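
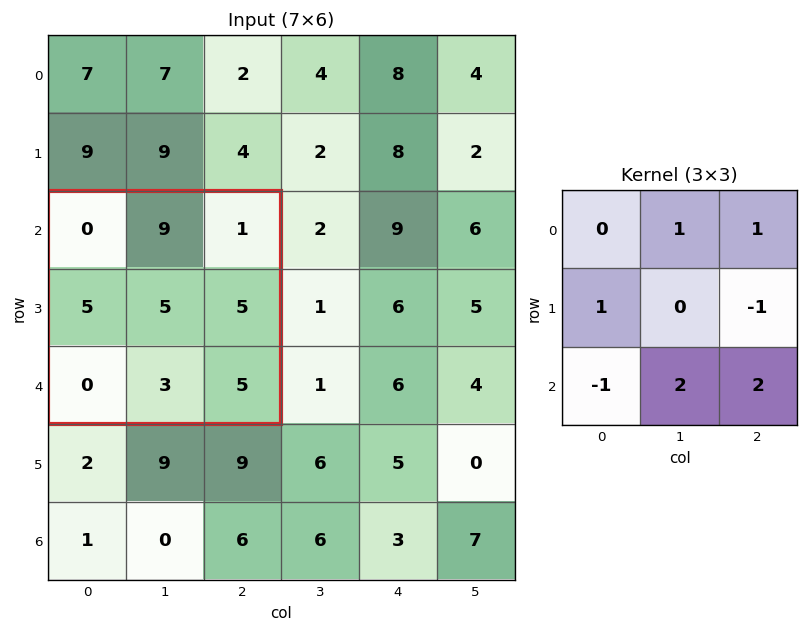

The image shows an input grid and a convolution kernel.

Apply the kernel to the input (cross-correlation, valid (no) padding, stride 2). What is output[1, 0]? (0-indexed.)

26

The receptive field on the input at this output position is [0 9 1 / 5 5 5 / 0 3 5]. Elementwise product with the kernel and sum: 9·1 + 1·1 + 5·1 + 5·-1 + 0·-1 + 3·2 + 5·2.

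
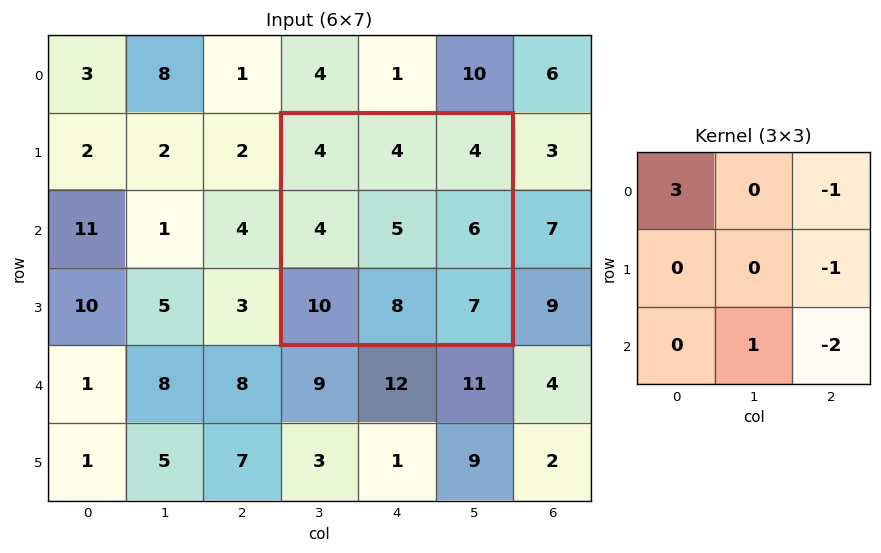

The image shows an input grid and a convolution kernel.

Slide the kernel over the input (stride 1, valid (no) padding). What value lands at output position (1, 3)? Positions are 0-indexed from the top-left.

The receptive field on the input at this output position is [4 4 4 / 4 5 6 / 10 8 7]. Elementwise product with the kernel and sum: 4·3 + 4·-1 + 6·-1 + 8·1 + 7·-2.

-4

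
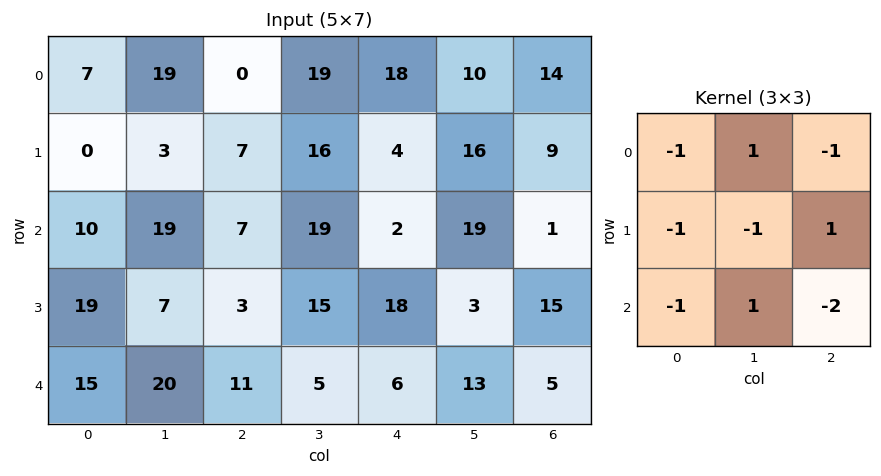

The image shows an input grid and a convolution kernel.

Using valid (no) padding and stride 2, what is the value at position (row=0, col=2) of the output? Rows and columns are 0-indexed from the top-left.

The receptive field on the input at this output position is [18 10 14 / 4 16 9 / 2 19 1]. Elementwise product with the kernel and sum: 18·-1 + 10·1 + 14·-1 + 4·-1 + 16·-1 + 9·1 + 2·-1 + 19·1 + 1·-2.

-18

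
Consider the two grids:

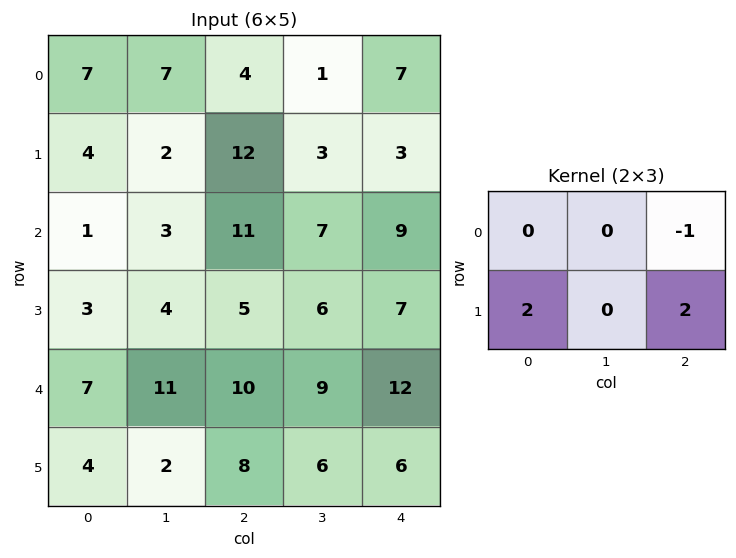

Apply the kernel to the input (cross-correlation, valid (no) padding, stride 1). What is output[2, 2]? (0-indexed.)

The receptive field on the input at this output position is [11 7 9 / 5 6 7]. Elementwise product with the kernel and sum: 9·-1 + 5·2 + 7·2.

15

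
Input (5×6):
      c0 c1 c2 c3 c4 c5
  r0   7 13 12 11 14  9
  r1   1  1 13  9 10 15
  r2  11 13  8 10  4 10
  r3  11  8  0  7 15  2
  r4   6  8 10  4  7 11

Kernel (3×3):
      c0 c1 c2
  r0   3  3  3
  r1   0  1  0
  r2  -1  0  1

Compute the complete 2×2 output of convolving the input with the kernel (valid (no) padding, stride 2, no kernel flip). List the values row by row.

94 116
108 70

Output[0,0]: The receptive field on the input at this output position is [7 13 12 / 1 1 13 / 11 13 8]. Elementwise product with the kernel and sum: 7·3 + 13·3 + 12·3 + 1·1 + 11·-1 + 8·1.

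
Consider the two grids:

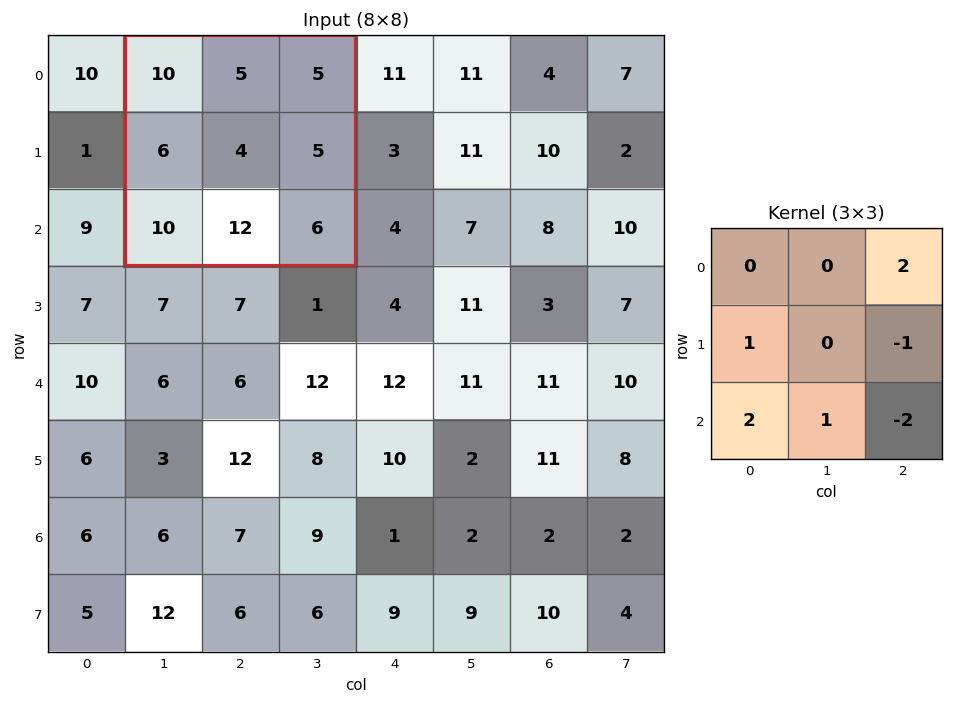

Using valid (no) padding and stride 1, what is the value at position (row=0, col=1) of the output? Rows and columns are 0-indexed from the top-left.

31

The receptive field on the input at this output position is [10 5 5 / 6 4 5 / 10 12 6]. Elementwise product with the kernel and sum: 5·2 + 6·1 + 5·-1 + 10·2 + 12·1 + 6·-2.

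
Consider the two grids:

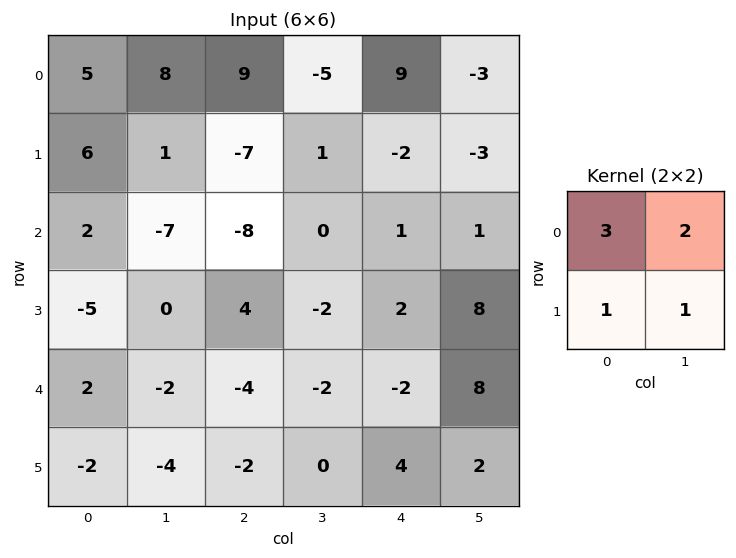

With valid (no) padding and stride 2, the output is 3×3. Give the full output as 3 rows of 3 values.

Output[0,0]: The receptive field on the input at this output position is [5 8 / 6 1]. Elementwise product with the kernel and sum: 5·3 + 8·2 + 6·1 + 1·1.

38 11 16
-13 -22 15
-4 -18 16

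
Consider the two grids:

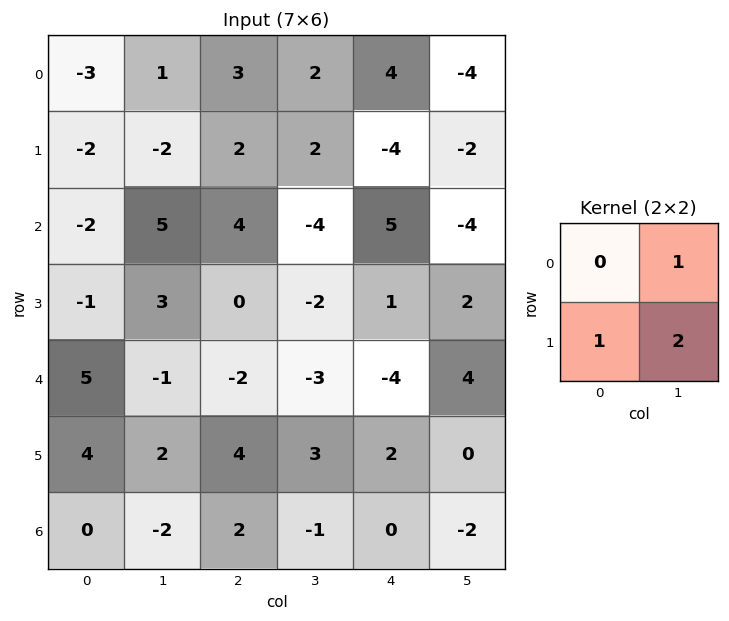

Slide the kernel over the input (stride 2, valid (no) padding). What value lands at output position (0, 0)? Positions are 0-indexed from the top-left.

The receptive field on the input at this output position is [-3 1 / -2 -2]. Elementwise product with the kernel and sum: 1·1 + -2·1 + -2·2.

-5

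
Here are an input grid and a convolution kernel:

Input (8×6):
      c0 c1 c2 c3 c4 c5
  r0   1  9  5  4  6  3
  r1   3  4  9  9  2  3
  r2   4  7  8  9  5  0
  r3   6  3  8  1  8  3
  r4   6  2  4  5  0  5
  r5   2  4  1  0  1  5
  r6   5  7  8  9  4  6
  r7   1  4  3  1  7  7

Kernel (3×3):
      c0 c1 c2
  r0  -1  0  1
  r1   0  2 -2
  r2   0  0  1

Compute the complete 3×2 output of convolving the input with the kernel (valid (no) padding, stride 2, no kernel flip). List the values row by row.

Output[0,0]: The receptive field on the input at this output position is [1 9 5 / 3 4 9 / 4 7 8]. Elementwise product with the kernel and sum: 1·-1 + 5·1 + 4·2 + 9·-2 + 8·1.
Output[0,1]: The receptive field on the input at this output position is [5 4 6 / 9 9 2 / 8 9 5]. Elementwise product with the kernel and sum: 5·-1 + 6·1 + 9·2 + 2·-2 + 5·1.

2 20
-2 -17
12 -2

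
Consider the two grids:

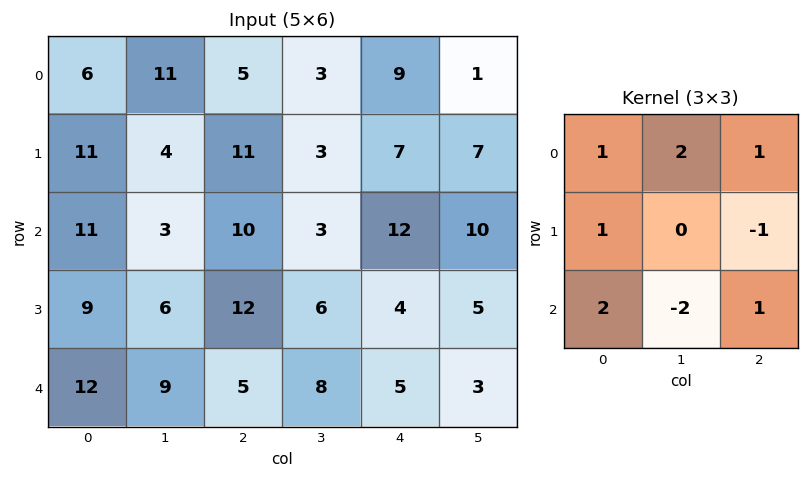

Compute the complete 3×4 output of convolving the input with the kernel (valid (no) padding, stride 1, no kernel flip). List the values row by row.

59 14 50 10
49 23 38 26
35 42 35 47

Output[0,0]: The receptive field on the input at this output position is [6 11 5 / 11 4 11 / 11 3 10]. Elementwise product with the kernel and sum: 6·1 + 11·2 + 5·1 + 11·1 + 11·-1 + 11·2 + 3·-2 + 10·1.
Output[0,1]: The receptive field on the input at this output position is [11 5 3 / 4 11 3 / 3 10 3]. Elementwise product with the kernel and sum: 11·1 + 5·2 + 3·1 + 4·1 + 3·-1 + 3·2 + 10·-2 + 3·1.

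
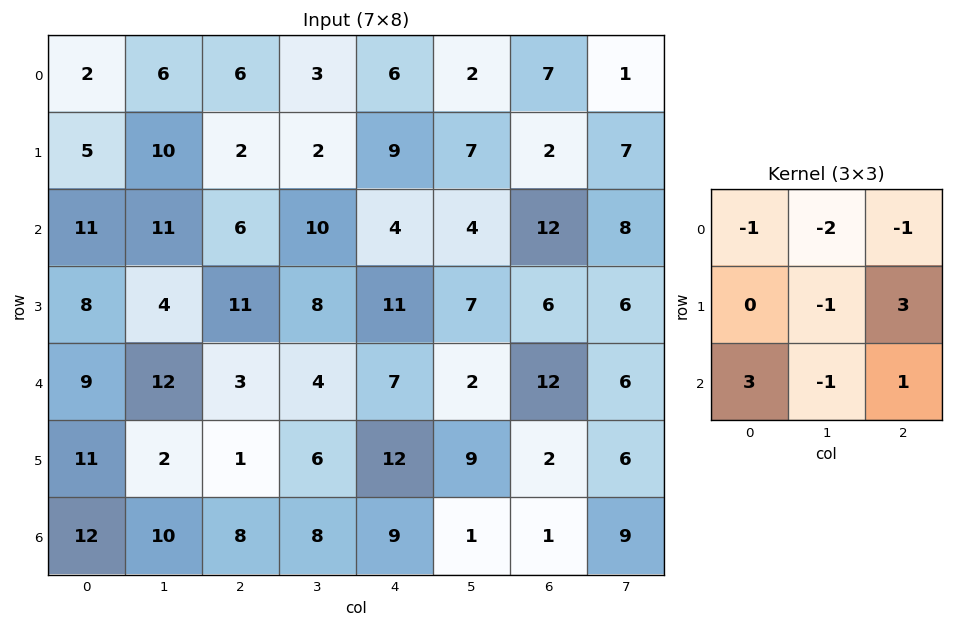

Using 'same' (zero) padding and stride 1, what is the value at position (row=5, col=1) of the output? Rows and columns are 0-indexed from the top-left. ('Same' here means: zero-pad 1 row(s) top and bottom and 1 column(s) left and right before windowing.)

The receptive field on the zero-padded input at this output position is [9 12 3 / 11 2 1 / 12 10 8]. Elementwise product with the kernel and sum: 9·-1 + 12·-2 + 3·-1 + 2·-1 + 1·3 + 12·3 + 10·-1 + 8·1.

-1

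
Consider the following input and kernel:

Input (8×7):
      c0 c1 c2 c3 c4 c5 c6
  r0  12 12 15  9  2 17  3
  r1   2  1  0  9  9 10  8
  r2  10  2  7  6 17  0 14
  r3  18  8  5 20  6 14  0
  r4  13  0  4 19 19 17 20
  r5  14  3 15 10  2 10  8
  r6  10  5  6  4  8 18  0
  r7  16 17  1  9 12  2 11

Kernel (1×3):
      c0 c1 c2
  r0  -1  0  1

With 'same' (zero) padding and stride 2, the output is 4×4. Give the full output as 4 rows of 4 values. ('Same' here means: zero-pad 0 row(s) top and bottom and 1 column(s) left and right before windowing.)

12 -3 8 -17
2 4 -6 0
0 19 -2 -17
5 -1 14 -18

Output[0,0]: The receptive field on the zero-padded input at this output position is [0 12 12]. Elementwise product with the kernel and sum: 0·-1 + 12·1.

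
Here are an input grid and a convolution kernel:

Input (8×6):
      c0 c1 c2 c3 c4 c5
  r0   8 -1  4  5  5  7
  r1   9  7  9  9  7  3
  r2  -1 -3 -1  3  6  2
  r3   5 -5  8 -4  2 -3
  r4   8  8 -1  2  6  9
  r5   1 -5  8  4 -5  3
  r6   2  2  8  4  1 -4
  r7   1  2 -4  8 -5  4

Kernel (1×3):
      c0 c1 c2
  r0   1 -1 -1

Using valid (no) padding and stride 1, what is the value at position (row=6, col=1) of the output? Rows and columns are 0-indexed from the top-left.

The receptive field on the input at this output position is [2 8 4]. Elementwise product with the kernel and sum: 2·1 + 8·-1 + 4·-1.

-10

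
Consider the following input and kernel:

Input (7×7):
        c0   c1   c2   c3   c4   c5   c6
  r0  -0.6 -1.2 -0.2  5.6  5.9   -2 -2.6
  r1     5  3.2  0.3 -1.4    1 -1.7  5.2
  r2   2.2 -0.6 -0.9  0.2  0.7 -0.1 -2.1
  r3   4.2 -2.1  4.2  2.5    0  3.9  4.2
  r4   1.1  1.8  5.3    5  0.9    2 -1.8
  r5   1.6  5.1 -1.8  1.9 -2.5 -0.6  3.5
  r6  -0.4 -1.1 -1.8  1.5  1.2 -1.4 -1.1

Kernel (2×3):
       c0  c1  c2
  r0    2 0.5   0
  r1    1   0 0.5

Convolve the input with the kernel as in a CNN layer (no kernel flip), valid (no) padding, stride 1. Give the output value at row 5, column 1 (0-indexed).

8.95

The receptive field on the input at this output position is [5.1 -1.8 1.9 / -1.1 -1.8 1.5]. Elementwise product with the kernel and sum: 5.1·2 + -1.8·0.5 + -1.1·1 + 1.5·0.5.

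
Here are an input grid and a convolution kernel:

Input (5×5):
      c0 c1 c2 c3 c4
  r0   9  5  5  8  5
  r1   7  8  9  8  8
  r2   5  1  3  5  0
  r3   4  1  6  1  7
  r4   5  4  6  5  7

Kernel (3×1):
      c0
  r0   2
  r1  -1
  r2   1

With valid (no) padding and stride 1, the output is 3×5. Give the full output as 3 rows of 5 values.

16 3 4 13 2
13 16 21 12 23
11 5 6 14 0

Output[0,0]: The receptive field on the input at this output position is [9 / 7 / 5]. Elementwise product with the kernel and sum: 9·2 + 7·-1 + 5·1.
Output[0,1]: The receptive field on the input at this output position is [5 / 8 / 1]. Elementwise product with the kernel and sum: 5·2 + 8·-1 + 1·1.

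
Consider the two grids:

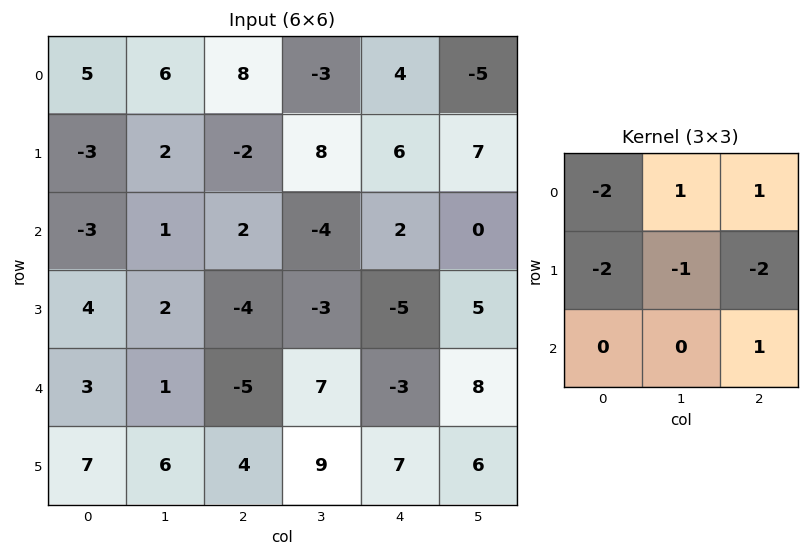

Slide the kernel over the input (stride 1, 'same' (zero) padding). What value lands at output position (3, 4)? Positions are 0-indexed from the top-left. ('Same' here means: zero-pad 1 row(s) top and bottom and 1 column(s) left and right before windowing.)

19

The receptive field on the zero-padded input at this output position is [-4 2 0 / -3 -5 5 / 7 -3 8]. Elementwise product with the kernel and sum: -4·-2 + 2·1 + 0·1 + -3·-2 + -5·-1 + 5·-2 + 8·1.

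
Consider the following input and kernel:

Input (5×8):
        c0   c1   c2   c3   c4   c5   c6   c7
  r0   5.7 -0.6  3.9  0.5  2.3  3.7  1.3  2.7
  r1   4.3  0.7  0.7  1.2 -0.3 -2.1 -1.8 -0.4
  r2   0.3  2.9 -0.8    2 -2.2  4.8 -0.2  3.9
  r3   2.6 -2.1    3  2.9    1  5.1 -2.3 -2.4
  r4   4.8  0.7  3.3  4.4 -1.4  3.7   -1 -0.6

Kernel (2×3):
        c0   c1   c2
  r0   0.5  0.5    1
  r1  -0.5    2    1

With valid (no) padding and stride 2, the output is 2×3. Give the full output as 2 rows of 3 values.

6.4 6.25 -1.55
-1.7 3.7 8.5

Output[0,0]: The receptive field on the input at this output position is [5.7 -0.6 3.9 / 4.3 0.7 0.7]. Elementwise product with the kernel and sum: 5.7·0.5 + -0.6·0.5 + 3.9·1 + 4.3·-0.5 + 0.7·2 + 0.7·1.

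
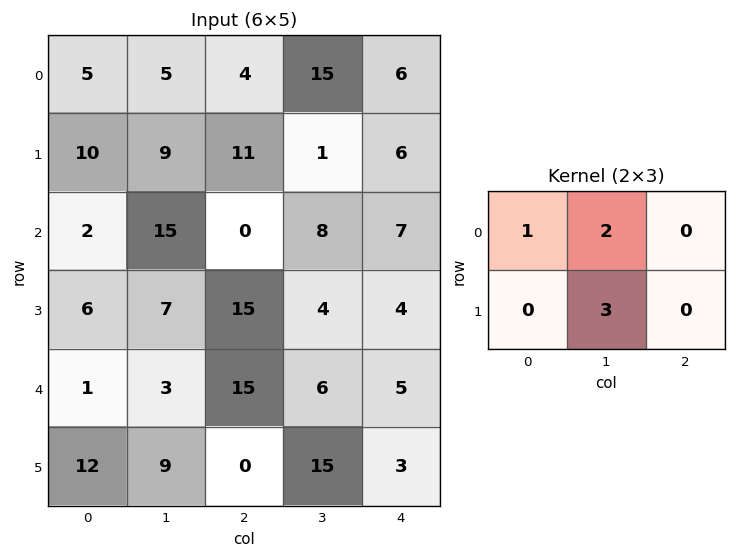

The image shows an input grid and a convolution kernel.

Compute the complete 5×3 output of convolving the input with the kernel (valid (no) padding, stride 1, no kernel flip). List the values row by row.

42 46 37
73 31 37
53 60 28
29 82 41
34 33 72

Output[0,0]: The receptive field on the input at this output position is [5 5 4 / 10 9 11]. Elementwise product with the kernel and sum: 5·1 + 5·2 + 9·3.
Output[0,1]: The receptive field on the input at this output position is [5 4 15 / 9 11 1]. Elementwise product with the kernel and sum: 5·1 + 4·2 + 11·3.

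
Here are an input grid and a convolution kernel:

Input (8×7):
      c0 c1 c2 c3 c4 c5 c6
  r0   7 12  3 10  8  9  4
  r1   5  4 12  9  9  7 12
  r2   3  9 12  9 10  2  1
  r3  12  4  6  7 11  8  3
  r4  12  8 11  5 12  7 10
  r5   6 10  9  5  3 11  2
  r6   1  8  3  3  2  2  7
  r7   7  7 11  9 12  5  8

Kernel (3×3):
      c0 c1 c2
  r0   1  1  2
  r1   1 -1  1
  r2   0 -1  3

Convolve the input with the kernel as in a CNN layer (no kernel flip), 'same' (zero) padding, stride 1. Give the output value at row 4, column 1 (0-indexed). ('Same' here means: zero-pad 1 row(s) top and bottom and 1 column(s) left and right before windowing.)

The receptive field on the zero-padded input at this output position is [12 4 6 / 12 8 11 / 6 10 9]. Elementwise product with the kernel and sum: 12·1 + 4·1 + 6·2 + 12·1 + 8·-1 + 11·1 + 10·-1 + 9·3.

60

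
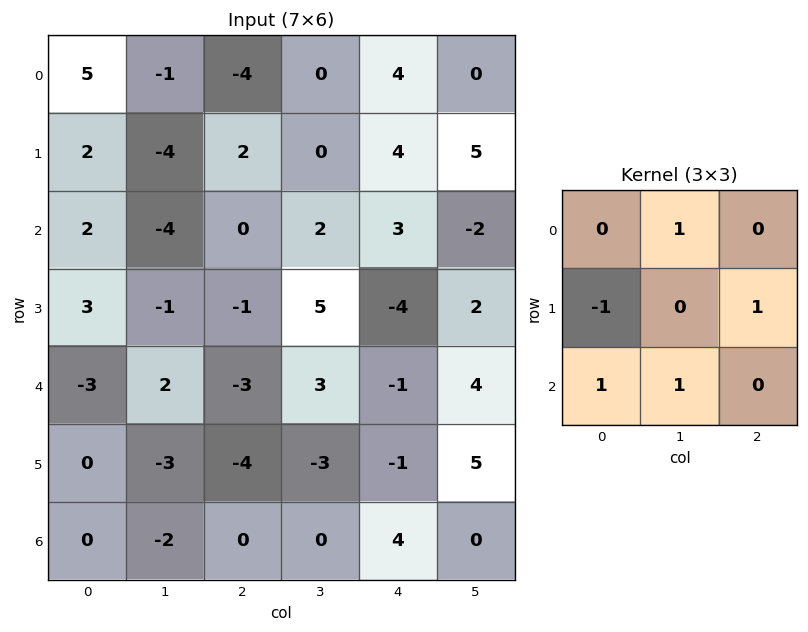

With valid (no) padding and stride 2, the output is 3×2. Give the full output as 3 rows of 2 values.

-3 4
-9 -1
-4 6

Output[0,0]: The receptive field on the input at this output position is [5 -1 -4 / 2 -4 2 / 2 -4 0]. Elementwise product with the kernel and sum: -1·1 + 2·-1 + 2·1 + 2·1 + -4·1.
Output[0,1]: The receptive field on the input at this output position is [-4 0 4 / 2 0 4 / 0 2 3]. Elementwise product with the kernel and sum: 0·1 + 2·-1 + 4·1 + 0·1 + 2·1.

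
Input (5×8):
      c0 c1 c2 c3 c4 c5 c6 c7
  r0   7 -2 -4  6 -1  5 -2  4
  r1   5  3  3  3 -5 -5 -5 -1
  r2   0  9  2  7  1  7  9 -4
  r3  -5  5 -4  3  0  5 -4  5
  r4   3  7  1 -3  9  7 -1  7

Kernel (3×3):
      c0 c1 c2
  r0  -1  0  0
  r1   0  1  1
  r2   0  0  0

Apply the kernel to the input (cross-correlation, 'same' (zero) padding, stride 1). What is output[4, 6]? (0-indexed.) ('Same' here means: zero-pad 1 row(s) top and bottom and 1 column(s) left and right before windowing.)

The receptive field on the zero-padded input at this output position is [5 -4 5 / 7 -1 7 / 0 0 0]. Elementwise product with the kernel and sum: 5·-1 + -1·1 + 7·1.

1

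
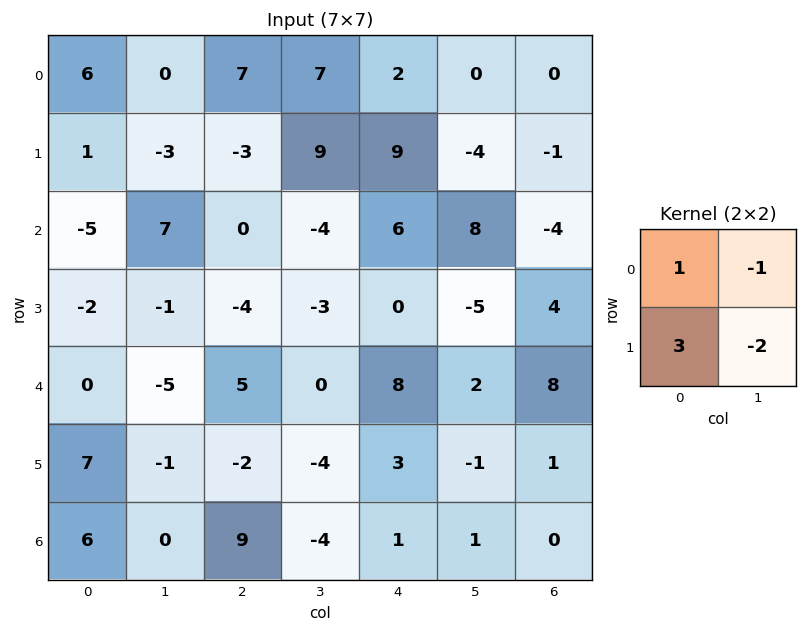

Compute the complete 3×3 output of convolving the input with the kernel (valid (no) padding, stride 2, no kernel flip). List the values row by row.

Output[0,0]: The receptive field on the input at this output position is [6 0 / 1 -3]. Elementwise product with the kernel and sum: 6·1 + 0·-1 + 1·3 + -3·-2.

15 -27 37
-16 -2 8
28 7 17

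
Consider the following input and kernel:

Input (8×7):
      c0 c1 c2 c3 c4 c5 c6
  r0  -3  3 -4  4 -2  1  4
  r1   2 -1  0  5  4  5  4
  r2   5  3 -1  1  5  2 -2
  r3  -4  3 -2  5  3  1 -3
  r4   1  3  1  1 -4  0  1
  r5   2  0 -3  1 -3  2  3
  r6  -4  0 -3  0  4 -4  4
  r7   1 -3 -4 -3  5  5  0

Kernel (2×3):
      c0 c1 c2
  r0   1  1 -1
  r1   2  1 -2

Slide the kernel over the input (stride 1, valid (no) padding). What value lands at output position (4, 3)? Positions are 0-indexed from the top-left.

-8

The receptive field on the input at this output position is [1 -4 0 / 1 -3 2]. Elementwise product with the kernel and sum: 1·1 + -4·1 + 0·-1 + 1·2 + -3·1 + 2·-2.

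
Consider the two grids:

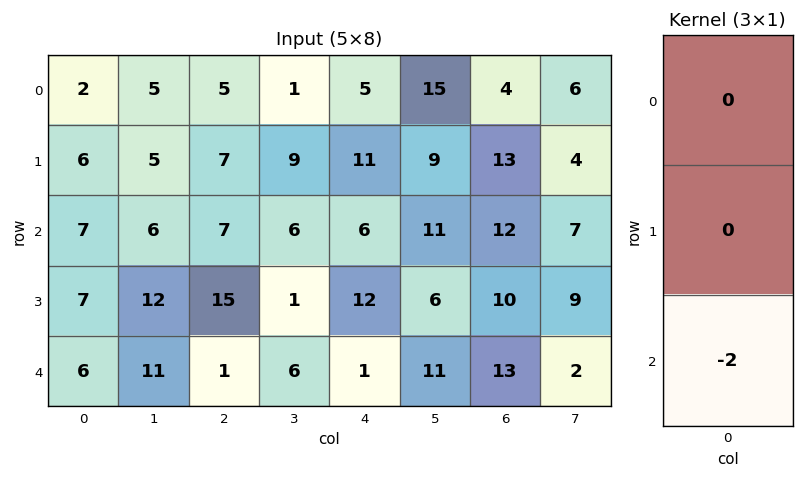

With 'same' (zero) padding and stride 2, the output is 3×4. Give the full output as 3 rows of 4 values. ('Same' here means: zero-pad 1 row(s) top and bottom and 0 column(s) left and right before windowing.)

Output[0,0]: The receptive field on the zero-padded input at this output position is [0 / 2 / 6]. Elementwise product with the kernel and sum: 6·-2.

-12 -14 -22 -26
-14 -30 -24 -20
0 0 0 0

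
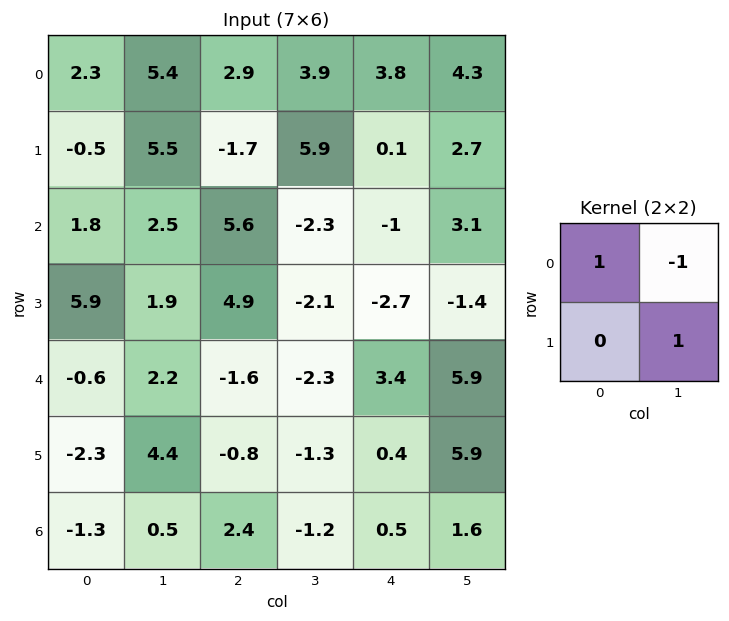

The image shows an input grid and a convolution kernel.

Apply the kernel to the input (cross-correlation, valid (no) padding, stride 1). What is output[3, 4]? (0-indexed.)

The receptive field on the input at this output position is [-2.7 -1.4 / 3.4 5.9]. Elementwise product with the kernel and sum: -2.7·1 + -1.4·-1 + 5.9·1.

4.6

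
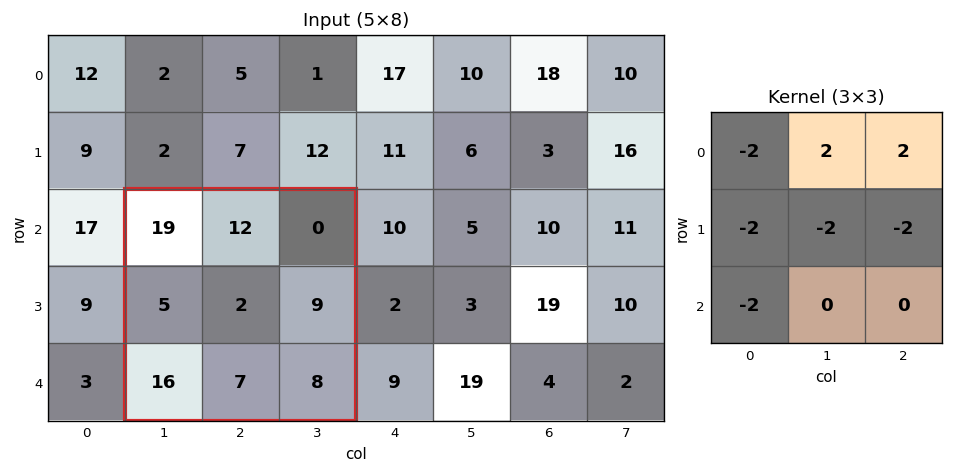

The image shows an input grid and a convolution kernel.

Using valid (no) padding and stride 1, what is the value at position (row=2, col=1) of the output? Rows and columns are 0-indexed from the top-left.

-78

The receptive field on the input at this output position is [19 12 0 / 5 2 9 / 16 7 8]. Elementwise product with the kernel and sum: 19·-2 + 12·2 + 0·2 + 5·-2 + 2·-2 + 9·-2 + 16·-2.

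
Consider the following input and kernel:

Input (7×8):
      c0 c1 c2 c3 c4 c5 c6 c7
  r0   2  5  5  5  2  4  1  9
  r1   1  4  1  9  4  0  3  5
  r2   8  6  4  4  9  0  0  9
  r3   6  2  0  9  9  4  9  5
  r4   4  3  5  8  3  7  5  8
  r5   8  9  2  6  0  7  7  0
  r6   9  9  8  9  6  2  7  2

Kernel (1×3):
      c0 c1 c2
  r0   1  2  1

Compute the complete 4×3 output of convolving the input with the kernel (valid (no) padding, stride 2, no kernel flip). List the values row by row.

17 17 11
24 21 9
15 24 22
35 32 17

Output[0,0]: The receptive field on the input at this output position is [2 5 5]. Elementwise product with the kernel and sum: 2·1 + 5·2 + 5·1.
Output[0,1]: The receptive field on the input at this output position is [5 5 2]. Elementwise product with the kernel and sum: 5·1 + 5·2 + 2·1.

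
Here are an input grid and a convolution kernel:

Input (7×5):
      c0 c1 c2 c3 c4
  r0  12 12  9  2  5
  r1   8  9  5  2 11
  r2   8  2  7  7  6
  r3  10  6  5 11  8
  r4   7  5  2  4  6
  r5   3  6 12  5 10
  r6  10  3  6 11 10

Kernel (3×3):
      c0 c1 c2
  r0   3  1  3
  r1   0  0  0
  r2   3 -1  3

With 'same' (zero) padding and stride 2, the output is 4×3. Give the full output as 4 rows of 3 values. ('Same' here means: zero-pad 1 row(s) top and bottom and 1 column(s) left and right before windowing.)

19 28 -5
43 84 42
43 77 46
21 45 25

Output[0,0]: The receptive field on the zero-padded input at this output position is [0 0 0 / 0 12 12 / 0 8 9]. Elementwise product with the kernel and sum: 0·3 + 0·1 + 0·3 + 0·3 + 8·-1 + 9·3.
Output[0,1]: The receptive field on the zero-padded input at this output position is [0 0 0 / 12 9 2 / 9 5 2]. Elementwise product with the kernel and sum: 0·3 + 0·1 + 0·3 + 9·3 + 5·-1 + 2·3.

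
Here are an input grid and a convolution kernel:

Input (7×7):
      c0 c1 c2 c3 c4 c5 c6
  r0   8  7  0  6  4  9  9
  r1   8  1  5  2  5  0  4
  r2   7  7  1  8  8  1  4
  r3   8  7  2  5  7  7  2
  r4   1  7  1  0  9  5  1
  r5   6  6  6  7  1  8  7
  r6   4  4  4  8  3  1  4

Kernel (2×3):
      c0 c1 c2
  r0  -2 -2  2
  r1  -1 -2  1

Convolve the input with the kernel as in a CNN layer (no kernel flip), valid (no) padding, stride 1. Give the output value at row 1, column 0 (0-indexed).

The receptive field on the input at this output position is [8 1 5 / 7 7 1]. Elementwise product with the kernel and sum: 8·-2 + 1·-2 + 5·2 + 7·-1 + 7·-2 + 1·1.

-28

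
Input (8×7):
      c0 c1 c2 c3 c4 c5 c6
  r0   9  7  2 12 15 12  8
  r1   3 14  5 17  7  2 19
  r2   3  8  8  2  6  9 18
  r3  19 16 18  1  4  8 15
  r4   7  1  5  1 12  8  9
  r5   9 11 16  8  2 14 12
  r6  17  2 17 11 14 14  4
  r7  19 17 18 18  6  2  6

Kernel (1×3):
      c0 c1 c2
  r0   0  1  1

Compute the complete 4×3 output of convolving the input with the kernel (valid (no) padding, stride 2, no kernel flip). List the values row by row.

Output[0,0]: The receptive field on the input at this output position is [9 7 2]. Elementwise product with the kernel and sum: 7·1 + 2·1.
Output[0,1]: The receptive field on the input at this output position is [2 12 15]. Elementwise product with the kernel and sum: 12·1 + 15·1.

9 27 20
16 8 27
6 13 17
19 25 18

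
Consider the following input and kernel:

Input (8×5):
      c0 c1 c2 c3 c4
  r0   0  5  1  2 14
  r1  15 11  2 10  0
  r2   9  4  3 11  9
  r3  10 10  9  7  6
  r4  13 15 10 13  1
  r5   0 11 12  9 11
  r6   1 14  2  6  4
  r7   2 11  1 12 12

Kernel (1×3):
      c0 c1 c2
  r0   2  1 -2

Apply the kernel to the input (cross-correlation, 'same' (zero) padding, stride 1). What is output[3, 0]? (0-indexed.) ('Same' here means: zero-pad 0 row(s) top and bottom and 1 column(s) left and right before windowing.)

-10

The receptive field on the zero-padded input at this output position is [0 10 10]. Elementwise product with the kernel and sum: 0·2 + 10·1 + 10·-2.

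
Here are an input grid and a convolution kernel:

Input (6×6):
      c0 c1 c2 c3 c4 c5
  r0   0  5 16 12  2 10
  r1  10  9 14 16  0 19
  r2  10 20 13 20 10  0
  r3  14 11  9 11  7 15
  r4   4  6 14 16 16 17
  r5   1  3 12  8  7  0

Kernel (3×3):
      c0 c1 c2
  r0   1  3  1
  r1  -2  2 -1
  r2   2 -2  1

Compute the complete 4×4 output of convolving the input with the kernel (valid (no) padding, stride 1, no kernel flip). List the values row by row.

8 93 54 -3
73 48 69 38
78 64 92 44
54 39 52 32

Output[0,0]: The receptive field on the input at this output position is [0 5 16 / 10 9 14 / 10 20 13]. Elementwise product with the kernel and sum: 0·1 + 5·3 + 16·1 + 10·-2 + 9·2 + 14·-1 + 10·2 + 20·-2 + 13·1.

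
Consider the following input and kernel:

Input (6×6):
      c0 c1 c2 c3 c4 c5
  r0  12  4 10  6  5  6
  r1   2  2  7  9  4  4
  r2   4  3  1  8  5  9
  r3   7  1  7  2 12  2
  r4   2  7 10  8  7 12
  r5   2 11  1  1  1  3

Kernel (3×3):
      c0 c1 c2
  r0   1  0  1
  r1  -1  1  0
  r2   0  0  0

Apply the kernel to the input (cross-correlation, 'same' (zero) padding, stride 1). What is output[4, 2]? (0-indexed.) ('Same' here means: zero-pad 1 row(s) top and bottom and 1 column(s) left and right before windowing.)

The receptive field on the zero-padded input at this output position is [1 7 2 / 7 10 8 / 11 1 1]. Elementwise product with the kernel and sum: 1·1 + 2·1 + 7·-1 + 10·1.

6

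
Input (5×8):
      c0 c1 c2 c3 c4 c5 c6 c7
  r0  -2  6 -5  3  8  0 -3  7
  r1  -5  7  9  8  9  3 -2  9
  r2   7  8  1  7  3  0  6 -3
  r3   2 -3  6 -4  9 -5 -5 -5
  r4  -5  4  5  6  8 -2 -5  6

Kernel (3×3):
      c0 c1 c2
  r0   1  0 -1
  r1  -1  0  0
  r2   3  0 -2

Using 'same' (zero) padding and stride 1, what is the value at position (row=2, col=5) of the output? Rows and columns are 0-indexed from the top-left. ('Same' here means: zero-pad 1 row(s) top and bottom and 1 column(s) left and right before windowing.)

The receptive field on the zero-padded input at this output position is [9 3 -2 / 3 0 6 / 9 -5 -5]. Elementwise product with the kernel and sum: 9·1 + -2·-1 + 3·-1 + 9·3 + -5·-2.

45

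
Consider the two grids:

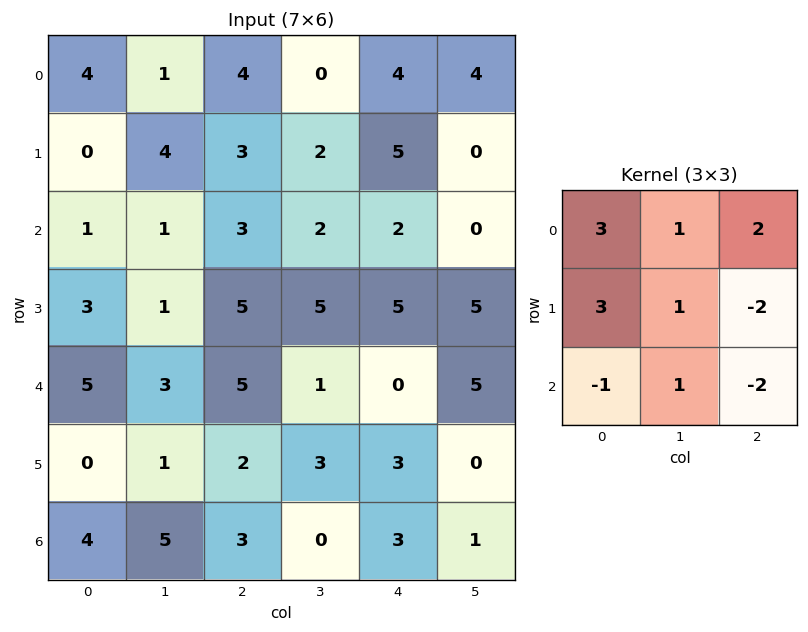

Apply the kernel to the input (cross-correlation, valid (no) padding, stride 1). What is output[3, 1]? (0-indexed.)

25

The receptive field on the input at this output position is [1 5 5 / 3 5 1 / 1 2 3]. Elementwise product with the kernel and sum: 1·3 + 5·1 + 5·2 + 3·3 + 5·1 + 1·-2 + 1·-1 + 2·1 + 3·-2.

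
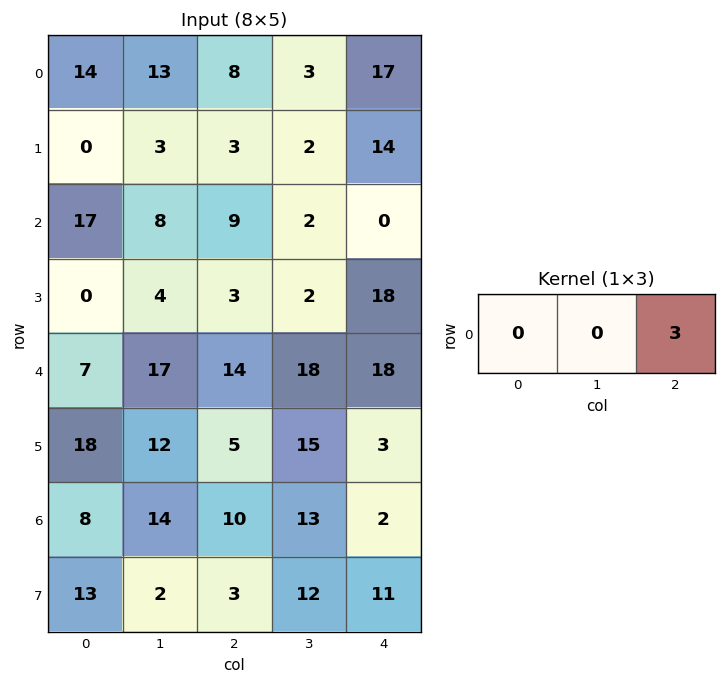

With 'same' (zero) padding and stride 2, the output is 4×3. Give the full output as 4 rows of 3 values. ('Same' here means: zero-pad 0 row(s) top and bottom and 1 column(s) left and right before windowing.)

39 9 0
24 6 0
51 54 0
42 39 0

Output[0,0]: The receptive field on the zero-padded input at this output position is [0 14 13]. Elementwise product with the kernel and sum: 13·3.
Output[0,1]: The receptive field on the zero-padded input at this output position is [13 8 3]. Elementwise product with the kernel and sum: 3·3.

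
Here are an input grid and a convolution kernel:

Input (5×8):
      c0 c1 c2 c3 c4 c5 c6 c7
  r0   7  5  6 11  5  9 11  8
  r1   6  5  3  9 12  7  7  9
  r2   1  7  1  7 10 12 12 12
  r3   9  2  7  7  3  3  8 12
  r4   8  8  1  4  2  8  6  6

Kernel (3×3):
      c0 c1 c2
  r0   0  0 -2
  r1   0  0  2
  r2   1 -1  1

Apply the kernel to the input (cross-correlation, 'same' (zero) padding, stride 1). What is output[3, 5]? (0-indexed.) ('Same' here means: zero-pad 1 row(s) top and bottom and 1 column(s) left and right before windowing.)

The receptive field on the zero-padded input at this output position is [10 12 12 / 3 3 8 / 2 8 6]. Elementwise product with the kernel and sum: 12·-2 + 8·2 + 2·1 + 8·-1 + 6·1.

-8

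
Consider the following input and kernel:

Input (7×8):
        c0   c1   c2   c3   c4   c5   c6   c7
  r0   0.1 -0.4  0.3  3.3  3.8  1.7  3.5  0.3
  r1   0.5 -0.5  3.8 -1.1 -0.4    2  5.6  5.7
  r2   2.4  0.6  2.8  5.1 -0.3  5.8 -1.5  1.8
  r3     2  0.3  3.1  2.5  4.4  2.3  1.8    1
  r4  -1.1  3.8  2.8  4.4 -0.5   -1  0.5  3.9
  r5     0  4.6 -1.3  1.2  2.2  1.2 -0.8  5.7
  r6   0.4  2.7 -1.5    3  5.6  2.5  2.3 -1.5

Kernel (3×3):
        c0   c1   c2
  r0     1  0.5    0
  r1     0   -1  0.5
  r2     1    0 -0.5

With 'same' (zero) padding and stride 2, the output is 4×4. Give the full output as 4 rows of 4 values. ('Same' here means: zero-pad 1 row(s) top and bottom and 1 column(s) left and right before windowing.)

Output[0,0]: The receptive field on the zero-padded input at this output position is [0 0 0 / 0 0.1 -0.4 / 0 0.5 -0.5]. Elementwise product with the kernel and sum: 0·1 + 0·0.5 + 0.1·-1 + -0.4·0.5 + 0·1 + -0.5·-0.5.
Output[0,1]: The receptive field on the zero-padded input at this output position is [0 0 0 / -0.4 0.3 3.3 / -0.5 3.8 -1.1]. Elementwise product with the kernel and sum: 0·1 + 0·0.5 + 0.3·-1 + 3.3·0.5 + -0.5·1 + -1.1·-0.5.

-0.05 1.4 -5.05 -4.2
-2 0.2 3.25 9
1.7 5.25 5.3 3
0.95 6.95 -2.05 -2.25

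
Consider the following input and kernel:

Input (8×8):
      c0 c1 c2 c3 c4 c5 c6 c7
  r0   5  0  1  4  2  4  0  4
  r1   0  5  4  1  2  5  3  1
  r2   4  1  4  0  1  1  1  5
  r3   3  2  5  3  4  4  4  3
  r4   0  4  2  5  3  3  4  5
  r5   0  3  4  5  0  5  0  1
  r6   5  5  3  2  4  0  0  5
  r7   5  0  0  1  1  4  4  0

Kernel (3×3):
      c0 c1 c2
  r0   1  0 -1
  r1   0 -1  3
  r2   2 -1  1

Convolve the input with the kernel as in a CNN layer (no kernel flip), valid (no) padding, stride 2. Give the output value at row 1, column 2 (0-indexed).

15

The receptive field on the input at this output position is [1 1 1 / 4 4 4 / 3 3 4]. Elementwise product with the kernel and sum: 1·1 + 1·-1 + 4·-1 + 4·3 + 3·2 + 3·-1 + 4·1.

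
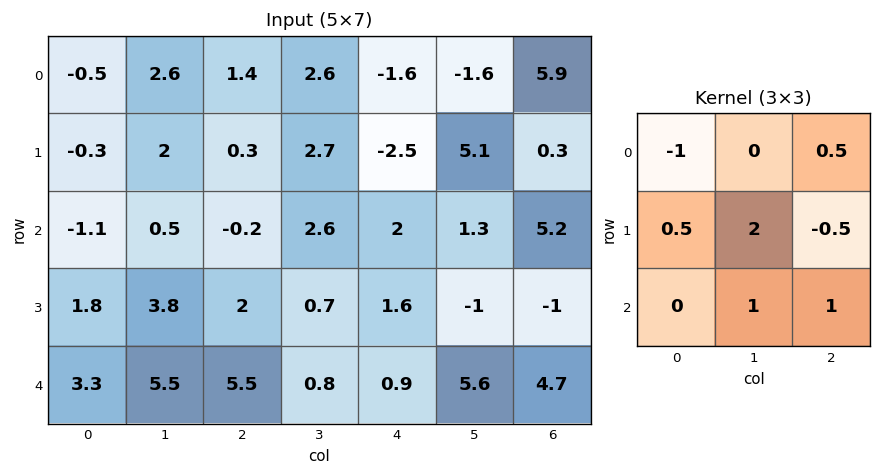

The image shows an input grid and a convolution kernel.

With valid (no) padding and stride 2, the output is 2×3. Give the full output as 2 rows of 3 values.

5.2 9.2 19.85
19.5 4.5 10.2

Output[0,0]: The receptive field on the input at this output position is [-0.5 2.6 1.4 / -0.3 2 0.3 / -1.1 0.5 -0.2]. Elementwise product with the kernel and sum: -0.5·-1 + 1.4·0.5 + -0.3·0.5 + 2·2 + 0.3·-0.5 + 0.5·1 + -0.2·1.
Output[0,1]: The receptive field on the input at this output position is [1.4 2.6 -1.6 / 0.3 2.7 -2.5 / -0.2 2.6 2]. Elementwise product with the kernel and sum: 1.4·-1 + -1.6·0.5 + 0.3·0.5 + 2.7·2 + -2.5·-0.5 + 2.6·1 + 2·1.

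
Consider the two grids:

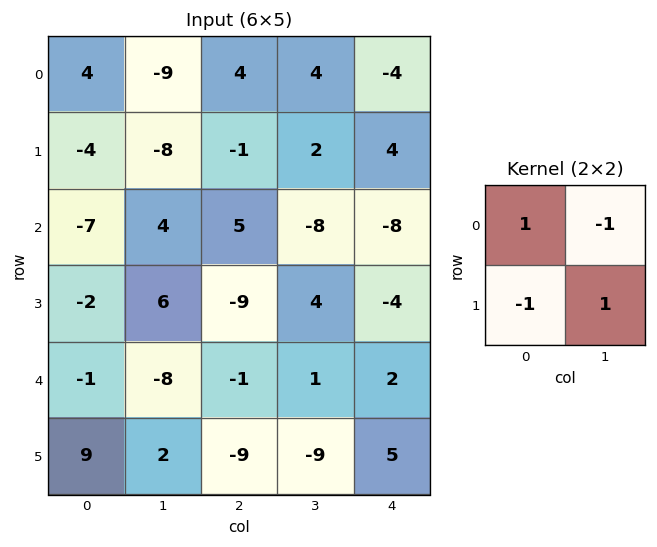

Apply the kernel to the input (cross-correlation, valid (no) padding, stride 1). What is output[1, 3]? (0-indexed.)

The receptive field on the input at this output position is [2 4 / -8 -8]. Elementwise product with the kernel and sum: 2·1 + 4·-1 + -8·-1 + -8·1.

-2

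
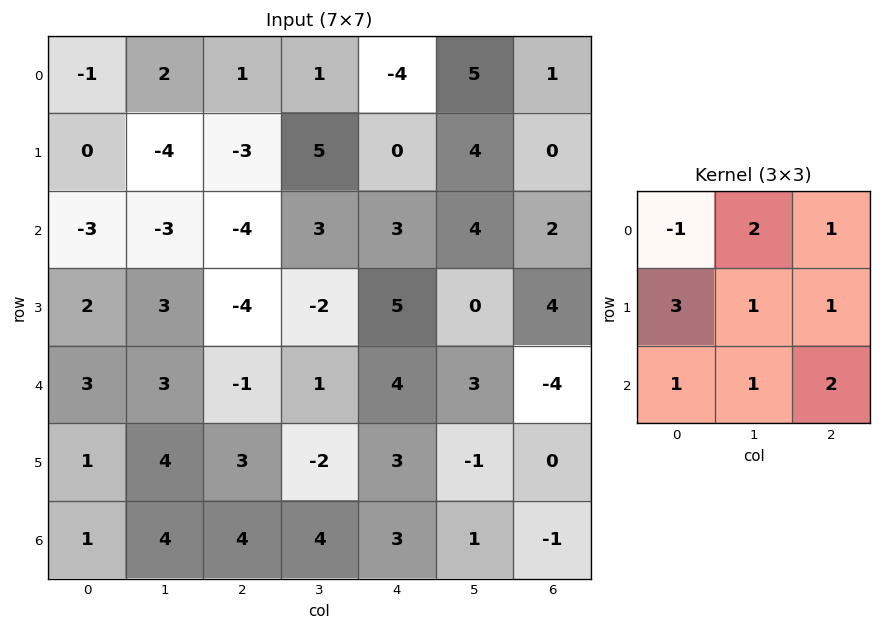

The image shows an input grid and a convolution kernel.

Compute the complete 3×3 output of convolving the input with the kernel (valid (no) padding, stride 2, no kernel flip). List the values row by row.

Output[0,0]: The receptive field on the input at this output position is [-1 2 1 / 0 -4 -3 / -3 -3 -4]. Elementwise product with the kernel and sum: -1·-1 + 2·2 + 1·1 + 0·3 + -4·1 + -3·1 + -3·1 + -3·1 + -4·2.

-15 -2 30
2 12 25
25 31 8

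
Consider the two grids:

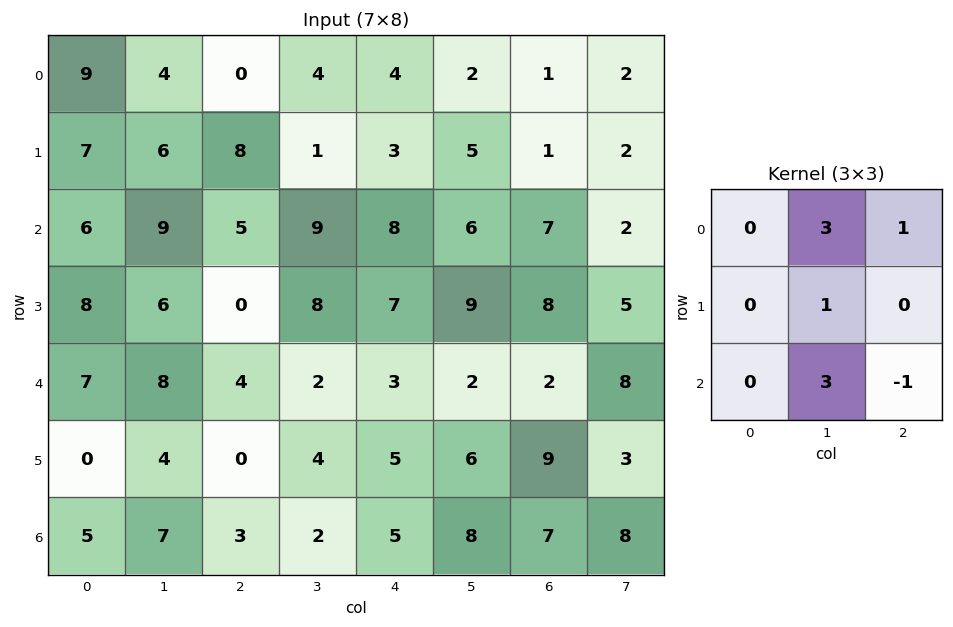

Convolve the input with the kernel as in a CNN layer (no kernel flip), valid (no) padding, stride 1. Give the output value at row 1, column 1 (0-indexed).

The receptive field on the input at this output position is [6 8 1 / 9 5 9 / 6 0 8]. Elementwise product with the kernel and sum: 8·3 + 1·1 + 5·1 + 0·3 + 8·-1.

22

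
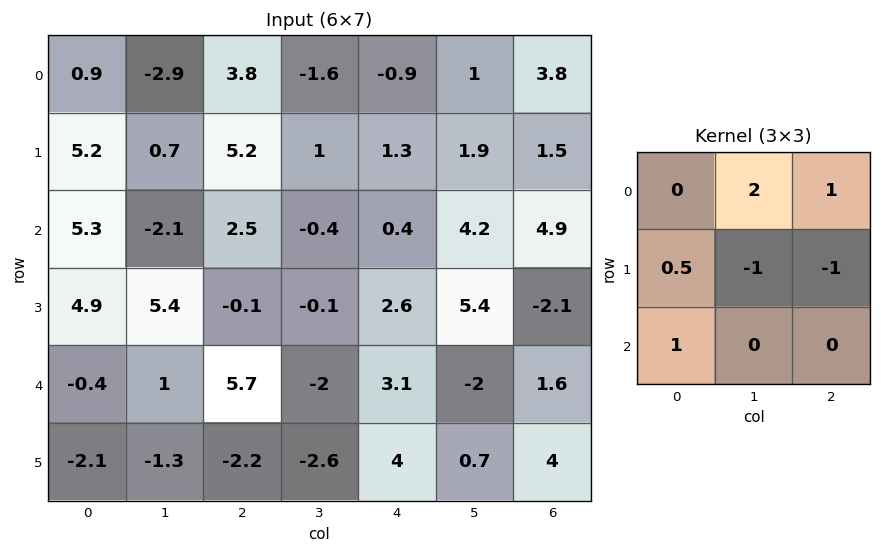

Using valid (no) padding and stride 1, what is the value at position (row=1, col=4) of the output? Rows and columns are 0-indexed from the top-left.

The receptive field on the input at this output position is [1.3 1.9 1.5 / 0.4 4.2 4.9 / 2.6 5.4 -2.1]. Elementwise product with the kernel and sum: 1.9·2 + 1.5·1 + 0.4·0.5 + 4.2·-1 + 4.9·-1 + 2.6·1.

-1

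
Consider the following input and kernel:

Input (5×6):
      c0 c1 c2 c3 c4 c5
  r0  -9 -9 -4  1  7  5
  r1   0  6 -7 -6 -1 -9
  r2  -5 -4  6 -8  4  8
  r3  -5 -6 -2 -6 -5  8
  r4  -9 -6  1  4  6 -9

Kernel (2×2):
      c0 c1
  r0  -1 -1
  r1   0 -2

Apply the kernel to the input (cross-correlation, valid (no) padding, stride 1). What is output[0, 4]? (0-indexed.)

6

The receptive field on the input at this output position is [7 5 / -1 -9]. Elementwise product with the kernel and sum: 7·-1 + 5·-1 + -9·-2.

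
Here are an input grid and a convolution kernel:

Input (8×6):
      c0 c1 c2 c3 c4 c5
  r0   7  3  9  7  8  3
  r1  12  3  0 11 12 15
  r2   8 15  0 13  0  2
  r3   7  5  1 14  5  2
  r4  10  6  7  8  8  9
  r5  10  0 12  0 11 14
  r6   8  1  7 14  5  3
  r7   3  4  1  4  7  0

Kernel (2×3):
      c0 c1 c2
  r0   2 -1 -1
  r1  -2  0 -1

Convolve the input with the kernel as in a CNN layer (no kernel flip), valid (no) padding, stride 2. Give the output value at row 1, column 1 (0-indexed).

The receptive field on the input at this output position is [0 13 0 / 1 14 5]. Elementwise product with the kernel and sum: 0·2 + 13·-1 + 0·-1 + 1·-2 + 5·-1.

-20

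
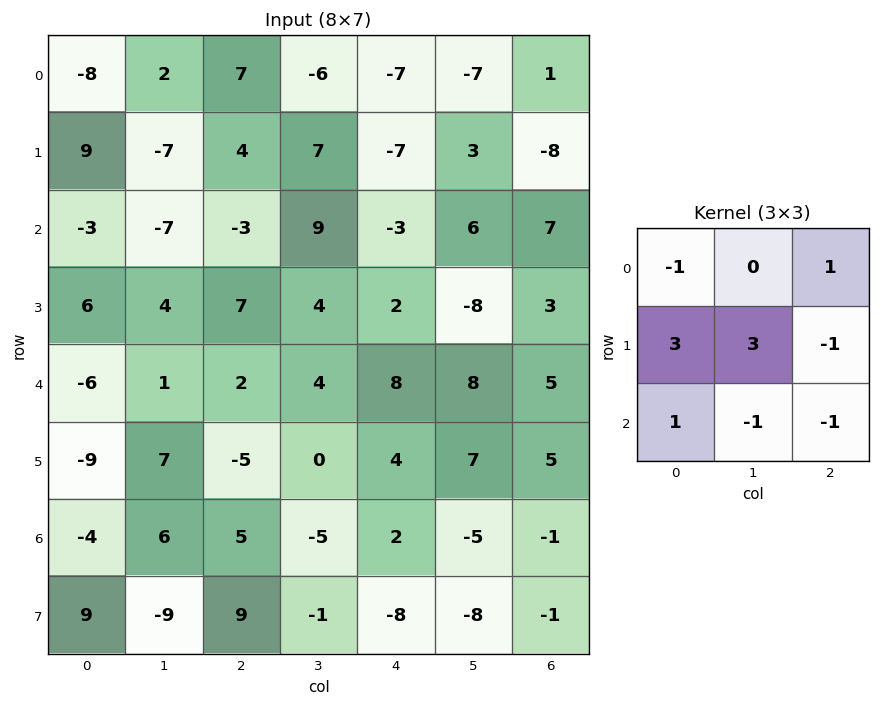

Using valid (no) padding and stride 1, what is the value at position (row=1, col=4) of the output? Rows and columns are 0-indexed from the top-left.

8

The receptive field on the input at this output position is [-7 3 -8 / -3 6 7 / 2 -8 3]. Elementwise product with the kernel and sum: -7·-1 + -8·1 + -3·3 + 6·3 + 7·-1 + 2·1 + -8·-1 + 3·-1.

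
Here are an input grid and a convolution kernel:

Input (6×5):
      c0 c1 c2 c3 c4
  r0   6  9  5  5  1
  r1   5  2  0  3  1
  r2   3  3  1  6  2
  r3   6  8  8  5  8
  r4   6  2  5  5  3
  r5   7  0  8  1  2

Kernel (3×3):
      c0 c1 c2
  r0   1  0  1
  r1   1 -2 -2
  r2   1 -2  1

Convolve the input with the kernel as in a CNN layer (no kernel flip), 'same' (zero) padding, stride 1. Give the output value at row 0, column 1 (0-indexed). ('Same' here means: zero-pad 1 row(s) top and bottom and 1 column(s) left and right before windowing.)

-21

The receptive field on the zero-padded input at this output position is [0 0 0 / 6 9 5 / 5 2 0]. Elementwise product with the kernel and sum: 0·1 + 0·1 + 6·1 + 9·-2 + 5·-2 + 5·1 + 2·-2 + 0·1.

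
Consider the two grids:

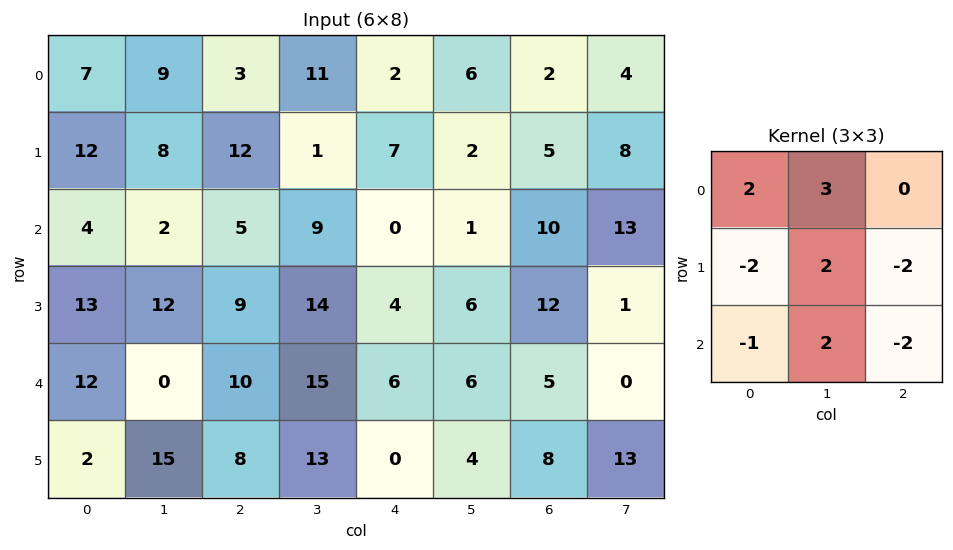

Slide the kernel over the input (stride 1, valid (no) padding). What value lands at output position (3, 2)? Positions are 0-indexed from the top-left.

76

The receptive field on the input at this output position is [9 14 4 / 10 15 6 / 8 13 0]. Elementwise product with the kernel and sum: 9·2 + 14·3 + 10·-2 + 15·2 + 6·-2 + 8·-1 + 13·2 + 0·-2.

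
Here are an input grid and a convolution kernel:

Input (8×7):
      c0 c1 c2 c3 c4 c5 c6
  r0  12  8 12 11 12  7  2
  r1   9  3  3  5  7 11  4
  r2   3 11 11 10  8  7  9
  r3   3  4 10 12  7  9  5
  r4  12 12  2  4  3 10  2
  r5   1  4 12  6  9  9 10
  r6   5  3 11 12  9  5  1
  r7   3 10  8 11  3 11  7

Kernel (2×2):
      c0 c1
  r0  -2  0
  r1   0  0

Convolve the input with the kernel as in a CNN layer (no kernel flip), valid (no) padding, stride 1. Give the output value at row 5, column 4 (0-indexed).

The receptive field on the input at this output position is [9 9 / 9 5]. Elementwise product with the kernel and sum: 9·-2.

-18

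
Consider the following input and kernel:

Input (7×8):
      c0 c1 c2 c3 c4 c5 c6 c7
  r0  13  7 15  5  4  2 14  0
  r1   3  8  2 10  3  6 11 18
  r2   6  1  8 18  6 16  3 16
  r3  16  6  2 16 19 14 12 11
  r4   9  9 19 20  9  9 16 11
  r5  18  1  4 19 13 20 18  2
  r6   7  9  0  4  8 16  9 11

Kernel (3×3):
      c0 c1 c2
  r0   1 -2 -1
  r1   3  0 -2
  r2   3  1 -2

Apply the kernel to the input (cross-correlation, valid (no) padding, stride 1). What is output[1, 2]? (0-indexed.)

The receptive field on the input at this output position is [2 10 3 / 8 18 6 / 2 16 19]. Elementwise product with the kernel and sum: 2·1 + 10·-2 + 3·-1 + 8·3 + 6·-2 + 2·3 + 16·1 + 19·-2.

-25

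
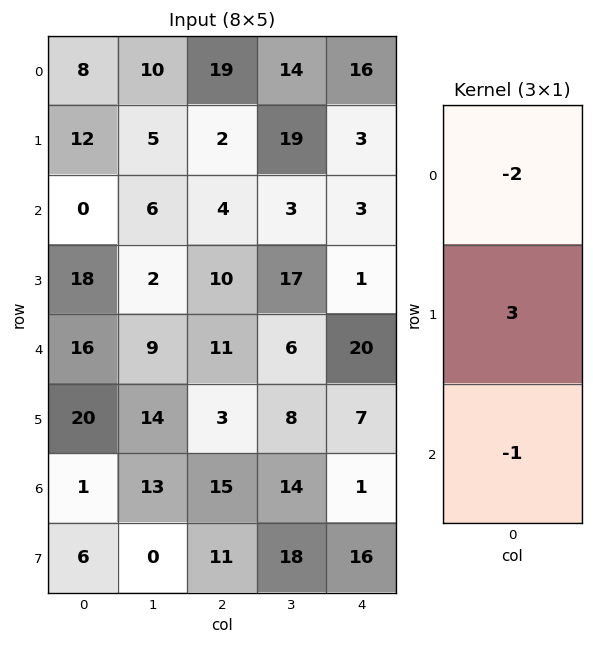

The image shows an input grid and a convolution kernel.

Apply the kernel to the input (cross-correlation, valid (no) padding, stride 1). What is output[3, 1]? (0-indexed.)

9

The receptive field on the input at this output position is [2 / 9 / 14]. Elementwise product with the kernel and sum: 2·-2 + 9·3 + 14·-1.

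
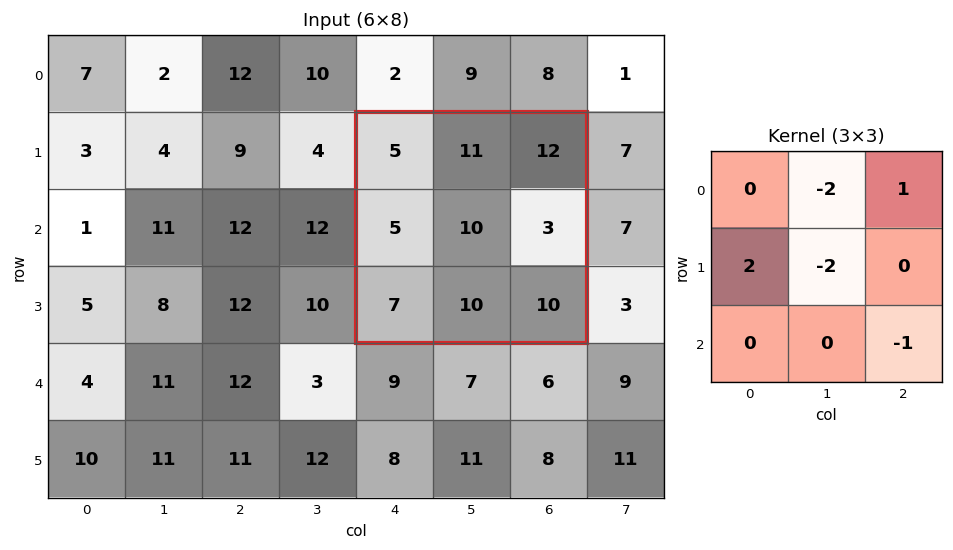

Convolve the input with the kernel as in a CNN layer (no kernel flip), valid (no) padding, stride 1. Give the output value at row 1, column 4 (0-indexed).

-30

The receptive field on the input at this output position is [5 11 12 / 5 10 3 / 7 10 10]. Elementwise product with the kernel and sum: 11·-2 + 12·1 + 5·2 + 10·-2 + 10·-1.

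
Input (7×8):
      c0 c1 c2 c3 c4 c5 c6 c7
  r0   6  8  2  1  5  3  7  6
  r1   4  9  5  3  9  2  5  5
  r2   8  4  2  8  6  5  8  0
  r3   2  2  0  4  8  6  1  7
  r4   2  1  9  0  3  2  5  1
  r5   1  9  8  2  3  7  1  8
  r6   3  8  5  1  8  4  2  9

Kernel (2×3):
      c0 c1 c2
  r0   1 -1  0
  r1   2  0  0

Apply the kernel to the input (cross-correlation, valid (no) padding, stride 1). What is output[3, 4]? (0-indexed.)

8

The receptive field on the input at this output position is [8 6 1 / 3 2 5]. Elementwise product with the kernel and sum: 8·1 + 6·-1 + 3·2.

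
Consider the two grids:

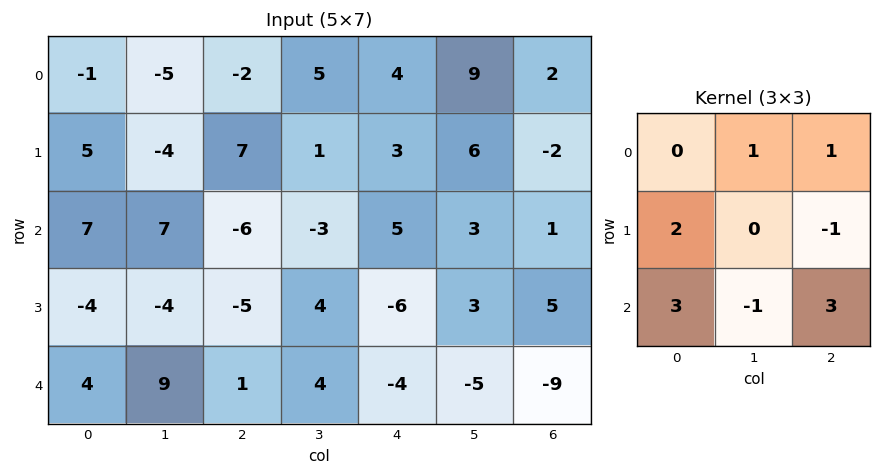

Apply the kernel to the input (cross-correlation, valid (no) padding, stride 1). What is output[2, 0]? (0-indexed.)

The receptive field on the input at this output position is [7 7 -6 / -4 -4 -5 / 4 9 1]. Elementwise product with the kernel and sum: 7·1 + -6·1 + -4·2 + -5·-1 + 4·3 + 9·-1 + 1·3.

4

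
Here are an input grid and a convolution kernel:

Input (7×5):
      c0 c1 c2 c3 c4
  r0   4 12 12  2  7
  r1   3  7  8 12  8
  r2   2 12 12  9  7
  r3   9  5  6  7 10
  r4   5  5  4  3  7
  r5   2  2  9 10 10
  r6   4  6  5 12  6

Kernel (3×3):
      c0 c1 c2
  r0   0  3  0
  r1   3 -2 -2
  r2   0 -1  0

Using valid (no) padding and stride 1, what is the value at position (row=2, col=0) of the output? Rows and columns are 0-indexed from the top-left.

The receptive field on the input at this output position is [2 12 12 / 9 5 6 / 5 5 4]. Elementwise product with the kernel and sum: 12·3 + 9·3 + 5·-2 + 6·-2 + 5·-1.

36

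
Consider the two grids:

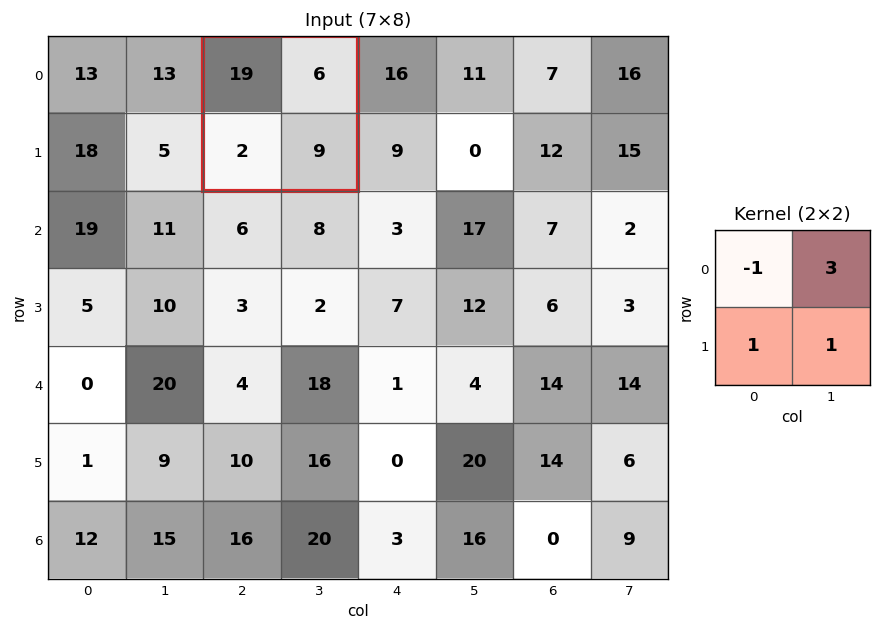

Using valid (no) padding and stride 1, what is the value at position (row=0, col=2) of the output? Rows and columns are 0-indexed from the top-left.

10

The receptive field on the input at this output position is [19 6 / 2 9]. Elementwise product with the kernel and sum: 19·-1 + 6·3 + 2·1 + 9·1.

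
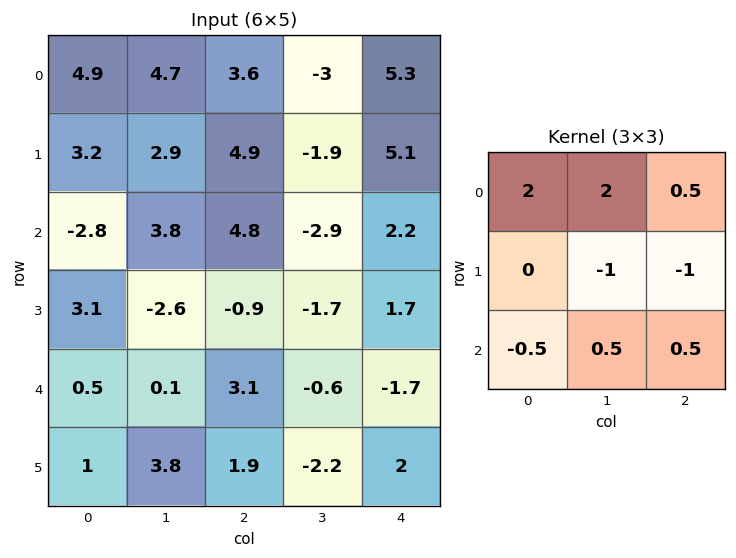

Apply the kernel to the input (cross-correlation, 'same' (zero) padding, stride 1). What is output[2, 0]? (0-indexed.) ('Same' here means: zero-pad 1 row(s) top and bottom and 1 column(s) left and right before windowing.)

7.1

The receptive field on the zero-padded input at this output position is [0 3.2 2.9 / 0 -2.8 3.8 / 0 3.1 -2.6]. Elementwise product with the kernel and sum: 0·2 + 3.2·2 + 2.9·0.5 + -2.8·-1 + 3.8·-1 + 0·-0.5 + 3.1·0.5 + -2.6·0.5.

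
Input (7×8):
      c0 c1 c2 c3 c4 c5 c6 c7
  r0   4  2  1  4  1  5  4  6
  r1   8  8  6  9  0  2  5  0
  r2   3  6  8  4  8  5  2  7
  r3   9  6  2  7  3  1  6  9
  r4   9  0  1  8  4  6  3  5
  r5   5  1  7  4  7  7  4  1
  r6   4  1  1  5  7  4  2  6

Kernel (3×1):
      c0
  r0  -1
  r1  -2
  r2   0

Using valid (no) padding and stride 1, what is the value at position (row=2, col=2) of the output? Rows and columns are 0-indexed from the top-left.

-12

The receptive field on the input at this output position is [8 / 2 / 1]. Elementwise product with the kernel and sum: 8·-1 + 2·-2.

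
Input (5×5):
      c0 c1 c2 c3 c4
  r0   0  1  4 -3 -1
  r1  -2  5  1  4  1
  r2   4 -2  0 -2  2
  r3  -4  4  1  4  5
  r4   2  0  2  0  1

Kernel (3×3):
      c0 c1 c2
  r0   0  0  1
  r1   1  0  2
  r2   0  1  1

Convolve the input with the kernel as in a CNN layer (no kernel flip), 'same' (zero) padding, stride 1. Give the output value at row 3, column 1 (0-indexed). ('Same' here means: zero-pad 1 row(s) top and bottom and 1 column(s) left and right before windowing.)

The receptive field on the zero-padded input at this output position is [4 -2 0 / -4 4 1 / 2 0 2]. Elementwise product with the kernel and sum: 0·1 + -4·1 + 1·2 + 0·1 + 2·1.

0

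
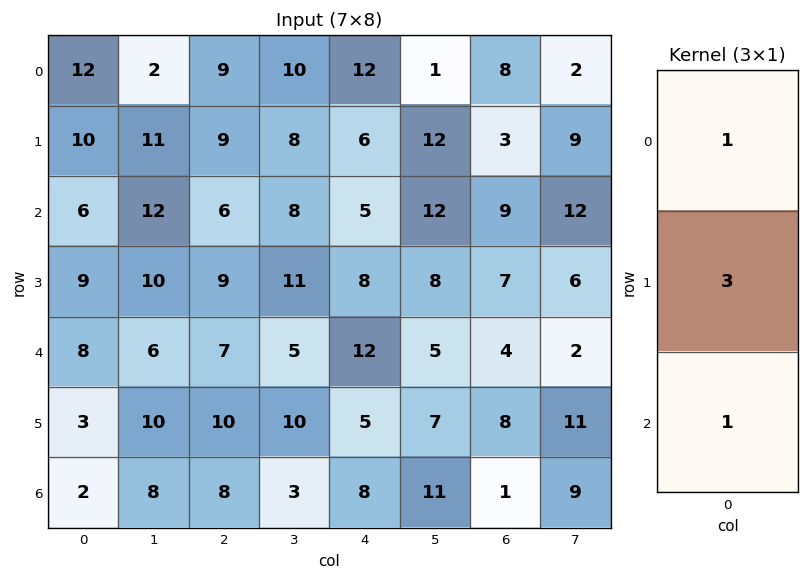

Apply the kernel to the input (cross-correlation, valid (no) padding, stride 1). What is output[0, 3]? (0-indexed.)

42

The receptive field on the input at this output position is [10 / 8 / 8]. Elementwise product with the kernel and sum: 10·1 + 8·3 + 8·1.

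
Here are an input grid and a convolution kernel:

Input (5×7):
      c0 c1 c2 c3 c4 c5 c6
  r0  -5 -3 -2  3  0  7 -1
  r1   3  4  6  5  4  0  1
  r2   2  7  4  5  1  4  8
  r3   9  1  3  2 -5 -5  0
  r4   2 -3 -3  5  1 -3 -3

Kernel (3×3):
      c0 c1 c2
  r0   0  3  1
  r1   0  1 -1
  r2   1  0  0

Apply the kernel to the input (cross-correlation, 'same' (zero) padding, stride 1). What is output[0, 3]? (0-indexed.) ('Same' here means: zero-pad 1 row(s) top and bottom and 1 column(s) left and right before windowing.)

9

The receptive field on the zero-padded input at this output position is [0 0 0 / -2 3 0 / 6 5 4]. Elementwise product with the kernel and sum: 0·3 + 0·1 + 3·1 + 0·-1 + 6·1.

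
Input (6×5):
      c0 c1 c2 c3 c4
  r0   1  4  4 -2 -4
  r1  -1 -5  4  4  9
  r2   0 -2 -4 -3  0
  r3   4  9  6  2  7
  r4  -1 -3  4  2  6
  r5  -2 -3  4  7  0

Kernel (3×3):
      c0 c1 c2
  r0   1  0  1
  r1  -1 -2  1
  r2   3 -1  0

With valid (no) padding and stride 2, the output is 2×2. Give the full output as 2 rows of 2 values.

22 -12
-20 3

Output[0,0]: The receptive field on the input at this output position is [1 4 4 / -1 -5 4 / 0 -2 -4]. Elementwise product with the kernel and sum: 1·1 + 4·1 + -1·-1 + -5·-2 + 4·1 + 0·3 + -2·-1.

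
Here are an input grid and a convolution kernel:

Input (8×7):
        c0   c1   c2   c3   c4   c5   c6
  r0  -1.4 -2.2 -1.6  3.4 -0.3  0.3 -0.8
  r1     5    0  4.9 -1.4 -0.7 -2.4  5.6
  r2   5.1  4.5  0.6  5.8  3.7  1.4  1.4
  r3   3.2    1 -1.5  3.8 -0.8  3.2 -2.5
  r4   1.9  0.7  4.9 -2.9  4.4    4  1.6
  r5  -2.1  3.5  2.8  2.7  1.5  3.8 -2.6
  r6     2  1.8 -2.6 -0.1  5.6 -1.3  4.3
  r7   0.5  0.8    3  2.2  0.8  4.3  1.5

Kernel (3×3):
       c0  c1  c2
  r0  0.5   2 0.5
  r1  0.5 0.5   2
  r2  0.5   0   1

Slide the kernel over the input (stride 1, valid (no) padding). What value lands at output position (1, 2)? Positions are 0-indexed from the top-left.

The receptive field on the input at this output position is [4.9 -1.4 -0.7 / 0.6 5.8 3.7 / -1.5 3.8 -0.8]. Elementwise product with the kernel and sum: 4.9·0.5 + -1.4·2 + -0.7·0.5 + 0.6·0.5 + 5.8·0.5 + 3.7·2 + -1.5·0.5 + -0.8·1.

8.35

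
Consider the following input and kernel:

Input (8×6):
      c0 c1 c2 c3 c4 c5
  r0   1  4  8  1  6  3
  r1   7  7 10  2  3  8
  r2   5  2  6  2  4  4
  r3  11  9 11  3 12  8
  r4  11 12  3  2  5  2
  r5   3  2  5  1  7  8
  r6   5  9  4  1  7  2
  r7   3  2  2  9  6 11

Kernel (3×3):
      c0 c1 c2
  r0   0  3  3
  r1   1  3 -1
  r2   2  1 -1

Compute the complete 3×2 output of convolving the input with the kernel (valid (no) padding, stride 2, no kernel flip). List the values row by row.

Output[0,0]: The receptive field on the input at this output position is [1 4 8 / 7 7 10 / 5 2 6]. Elementwise product with the kernel and sum: 4·3 + 8·3 + 7·1 + 7·3 + 10·-1 + 5·2 + 2·1 + 6·-1.

60 44
82 29
64 24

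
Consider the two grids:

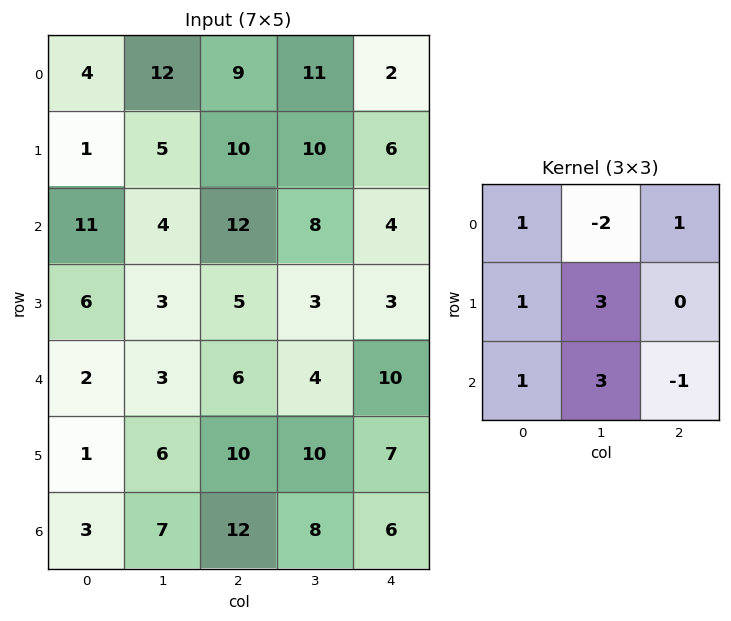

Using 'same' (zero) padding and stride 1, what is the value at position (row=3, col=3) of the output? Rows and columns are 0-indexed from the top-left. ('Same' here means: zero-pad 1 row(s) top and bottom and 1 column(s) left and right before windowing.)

22

The receptive field on the zero-padded input at this output position is [12 8 4 / 5 3 3 / 6 4 10]. Elementwise product with the kernel and sum: 12·1 + 8·-2 + 4·1 + 5·1 + 3·3 + 6·1 + 4·3 + 10·-1.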